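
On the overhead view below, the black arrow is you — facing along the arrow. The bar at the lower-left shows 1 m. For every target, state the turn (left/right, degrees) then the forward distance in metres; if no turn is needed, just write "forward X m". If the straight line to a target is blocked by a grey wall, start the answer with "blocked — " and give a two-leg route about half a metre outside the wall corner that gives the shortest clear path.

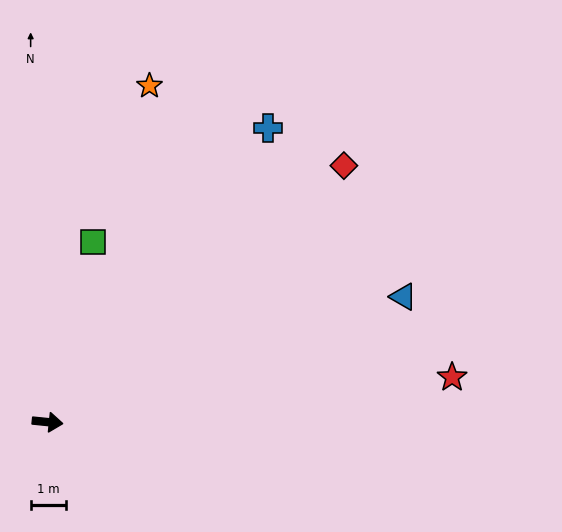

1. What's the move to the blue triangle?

turn left 25°, forward 10.6 m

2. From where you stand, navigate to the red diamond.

turn left 47°, forward 11.0 m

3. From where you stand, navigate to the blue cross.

turn left 59°, forward 10.3 m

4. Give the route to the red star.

turn left 12°, forward 11.4 m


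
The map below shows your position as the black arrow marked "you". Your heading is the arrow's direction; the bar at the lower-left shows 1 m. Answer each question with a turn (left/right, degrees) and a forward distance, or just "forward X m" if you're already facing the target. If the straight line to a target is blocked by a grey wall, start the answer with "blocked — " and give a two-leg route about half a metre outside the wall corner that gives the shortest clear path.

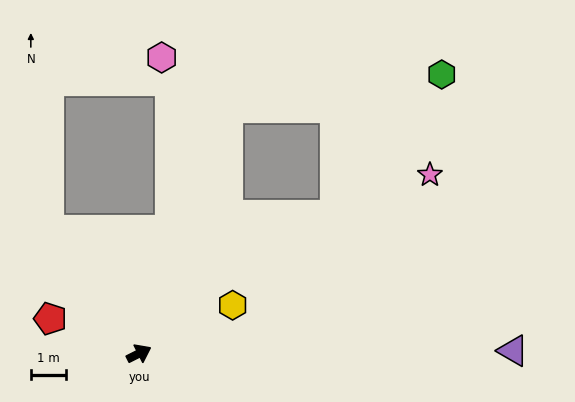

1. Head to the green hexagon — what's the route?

blocked — turn left 43°, forward 7.3 m, then turn right 61°, forward 6.1 m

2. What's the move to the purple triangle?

turn right 26°, forward 10.5 m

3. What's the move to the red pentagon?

turn left 132°, forward 2.7 m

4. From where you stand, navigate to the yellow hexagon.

forward 3.0 m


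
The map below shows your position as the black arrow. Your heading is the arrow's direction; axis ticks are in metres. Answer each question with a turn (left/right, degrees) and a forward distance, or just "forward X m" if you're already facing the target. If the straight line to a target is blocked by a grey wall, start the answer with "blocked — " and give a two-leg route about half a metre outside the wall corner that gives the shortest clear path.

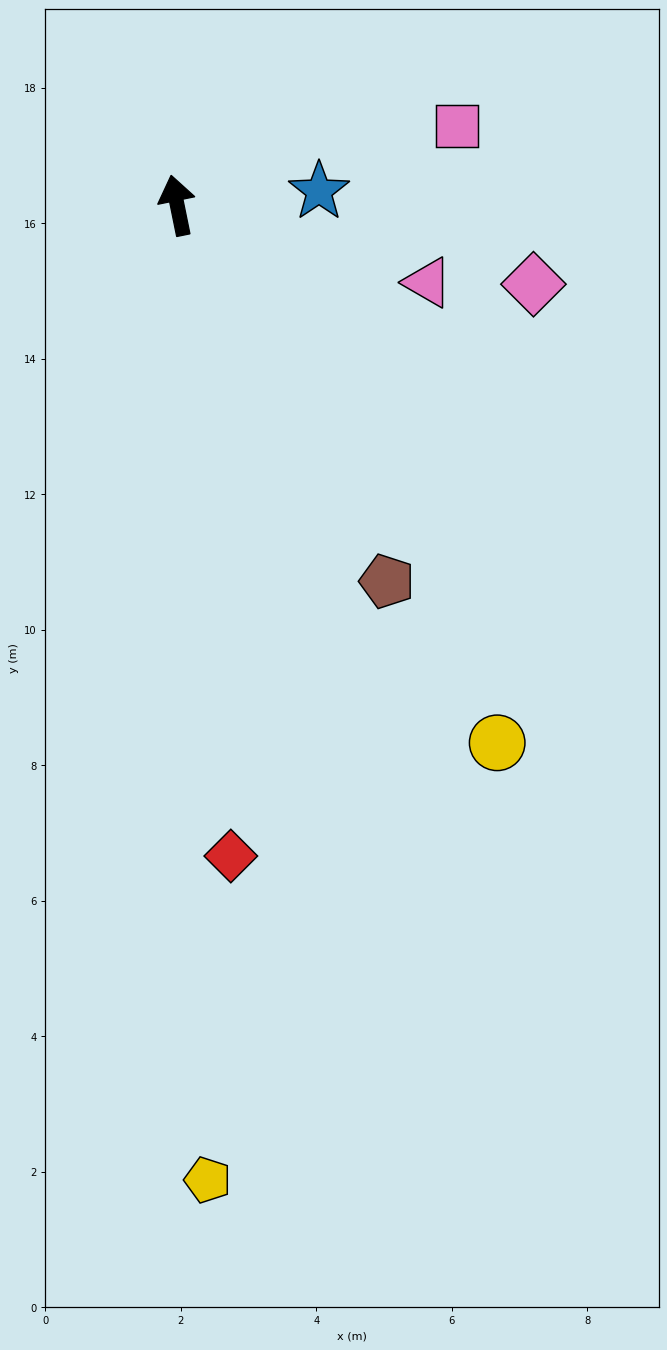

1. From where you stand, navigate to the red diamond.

turn left 173°, forward 9.6 m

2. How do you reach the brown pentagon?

turn right 162°, forward 6.4 m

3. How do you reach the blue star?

turn right 96°, forward 2.1 m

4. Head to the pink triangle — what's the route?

turn right 119°, forward 3.9 m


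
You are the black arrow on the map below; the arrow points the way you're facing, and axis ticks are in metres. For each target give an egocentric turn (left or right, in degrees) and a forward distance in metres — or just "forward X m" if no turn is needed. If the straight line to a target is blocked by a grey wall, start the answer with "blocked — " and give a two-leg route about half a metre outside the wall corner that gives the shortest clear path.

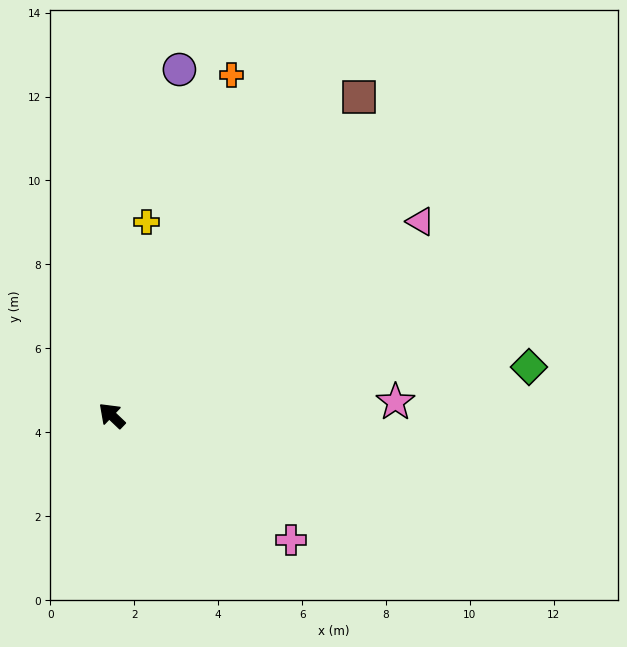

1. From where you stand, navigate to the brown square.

turn right 84°, forward 9.6 m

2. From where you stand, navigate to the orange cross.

turn right 66°, forward 8.6 m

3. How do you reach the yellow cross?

turn right 57°, forward 4.7 m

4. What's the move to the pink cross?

turn right 171°, forward 5.2 m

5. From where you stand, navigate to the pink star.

turn right 134°, forward 6.8 m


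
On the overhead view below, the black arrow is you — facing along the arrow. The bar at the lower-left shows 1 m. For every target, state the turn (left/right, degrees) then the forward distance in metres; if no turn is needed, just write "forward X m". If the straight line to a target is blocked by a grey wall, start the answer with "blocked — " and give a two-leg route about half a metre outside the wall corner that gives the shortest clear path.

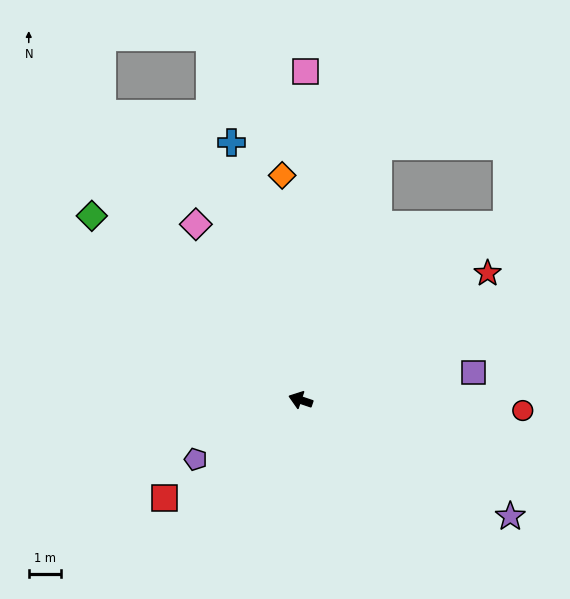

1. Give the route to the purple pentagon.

turn left 48°, forward 3.7 m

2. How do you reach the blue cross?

turn right 56°, forward 8.2 m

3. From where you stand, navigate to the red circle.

turn right 164°, forward 6.8 m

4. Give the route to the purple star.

turn left 170°, forward 7.4 m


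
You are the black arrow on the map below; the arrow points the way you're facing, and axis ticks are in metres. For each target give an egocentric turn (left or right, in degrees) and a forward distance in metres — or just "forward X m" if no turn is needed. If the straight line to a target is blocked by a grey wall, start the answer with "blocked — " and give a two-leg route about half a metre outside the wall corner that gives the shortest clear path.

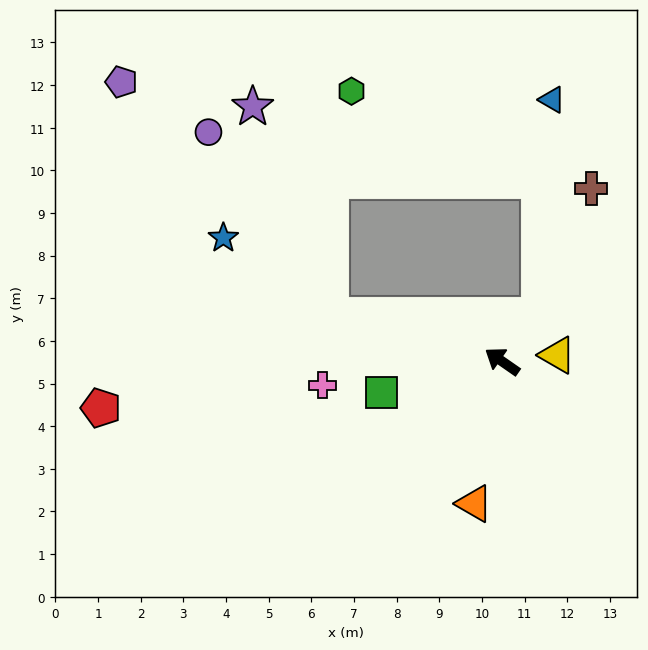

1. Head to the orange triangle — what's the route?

turn left 114°, forward 3.4 m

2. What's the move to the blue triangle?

blocked — turn right 94°, forward 1.4 m, then turn left 36°, forward 5.1 m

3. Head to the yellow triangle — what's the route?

turn right 139°, forward 1.3 m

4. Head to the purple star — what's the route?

blocked — turn left 20°, forward 4.2 m, then turn right 55°, forward 5.2 m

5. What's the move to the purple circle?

blocked — turn left 20°, forward 4.2 m, then turn right 41°, forward 5.2 m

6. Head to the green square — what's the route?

turn left 49°, forward 2.9 m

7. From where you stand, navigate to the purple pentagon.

blocked — turn left 20°, forward 4.2 m, then turn right 33°, forward 7.4 m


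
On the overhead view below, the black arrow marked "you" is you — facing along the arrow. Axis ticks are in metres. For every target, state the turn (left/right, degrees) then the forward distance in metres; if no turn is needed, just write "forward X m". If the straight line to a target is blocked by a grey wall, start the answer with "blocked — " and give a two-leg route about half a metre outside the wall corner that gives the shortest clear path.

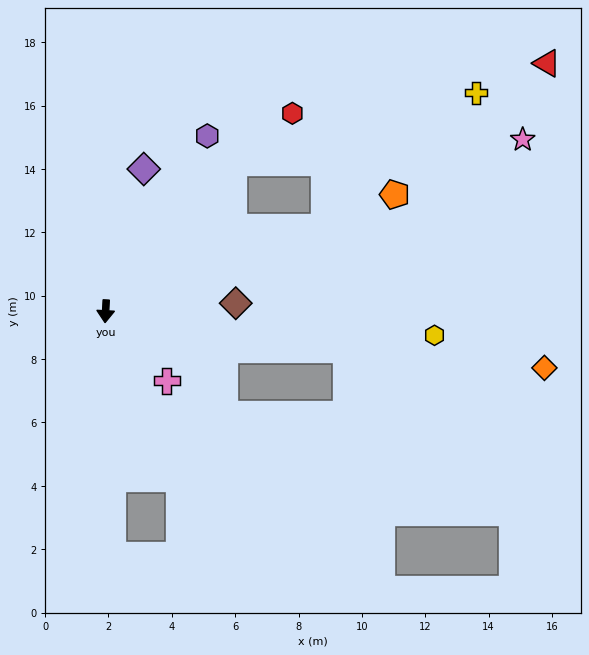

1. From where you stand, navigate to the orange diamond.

turn left 86°, forward 14.0 m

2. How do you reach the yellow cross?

blocked — turn left 114°, forward 7.4 m, then turn left 21°, forward 6.4 m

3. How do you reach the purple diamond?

turn left 168°, forward 4.6 m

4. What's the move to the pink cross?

turn left 44°, forward 2.9 m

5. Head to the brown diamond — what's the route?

turn left 96°, forward 4.1 m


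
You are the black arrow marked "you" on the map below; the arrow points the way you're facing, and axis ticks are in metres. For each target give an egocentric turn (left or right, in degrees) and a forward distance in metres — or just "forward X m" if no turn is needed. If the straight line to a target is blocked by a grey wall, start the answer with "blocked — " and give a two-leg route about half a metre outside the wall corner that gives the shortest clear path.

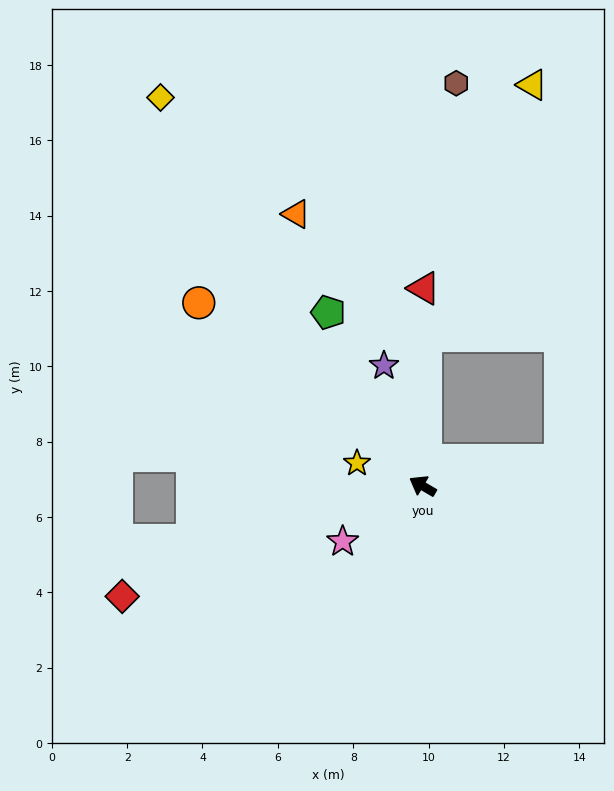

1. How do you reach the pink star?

turn left 65°, forward 2.6 m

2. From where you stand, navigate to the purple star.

turn right 42°, forward 3.4 m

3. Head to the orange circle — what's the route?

turn right 9°, forward 7.7 m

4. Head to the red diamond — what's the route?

turn left 51°, forward 8.5 m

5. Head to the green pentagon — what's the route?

turn right 31°, forward 5.2 m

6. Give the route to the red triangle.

turn right 60°, forward 5.2 m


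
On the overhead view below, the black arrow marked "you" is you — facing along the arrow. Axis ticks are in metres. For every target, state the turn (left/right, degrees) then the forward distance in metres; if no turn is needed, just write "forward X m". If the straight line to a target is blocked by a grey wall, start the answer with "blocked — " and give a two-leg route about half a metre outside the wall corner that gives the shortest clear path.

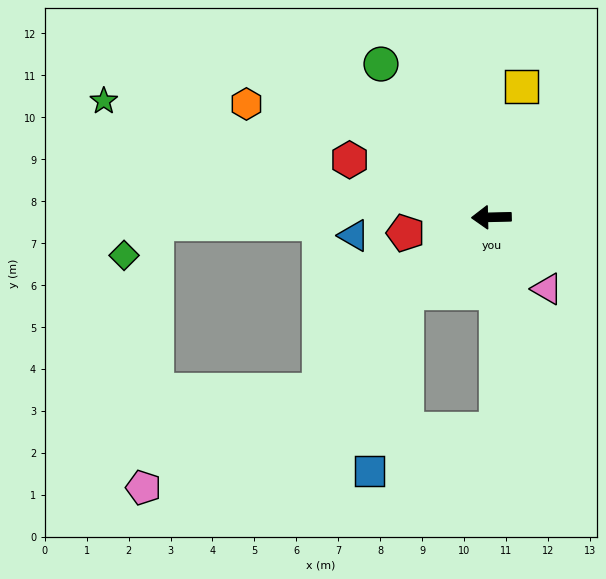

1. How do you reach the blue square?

blocked — turn left 40°, forward 2.7 m, then turn left 37°, forward 4.4 m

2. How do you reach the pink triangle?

turn left 127°, forward 2.2 m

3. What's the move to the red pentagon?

turn left 9°, forward 2.1 m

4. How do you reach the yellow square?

turn right 104°, forward 3.2 m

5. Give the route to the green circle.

turn right 56°, forward 4.5 m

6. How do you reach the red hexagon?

turn right 23°, forward 3.6 m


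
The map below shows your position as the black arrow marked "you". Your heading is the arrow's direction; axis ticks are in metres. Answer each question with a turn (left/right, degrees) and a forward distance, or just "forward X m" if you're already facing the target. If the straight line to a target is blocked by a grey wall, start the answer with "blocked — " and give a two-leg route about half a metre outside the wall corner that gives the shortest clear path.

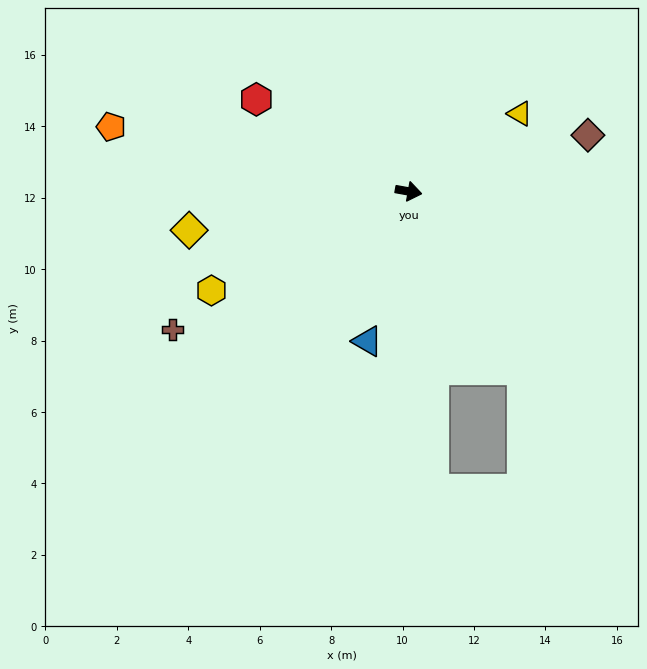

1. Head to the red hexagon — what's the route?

turn left 159°, forward 5.0 m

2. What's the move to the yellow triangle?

turn left 45°, forward 3.8 m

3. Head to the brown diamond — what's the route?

turn left 28°, forward 5.3 m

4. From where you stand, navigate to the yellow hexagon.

turn right 143°, forward 6.2 m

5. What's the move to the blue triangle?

turn right 95°, forward 4.4 m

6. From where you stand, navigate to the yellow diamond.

turn right 160°, forward 6.2 m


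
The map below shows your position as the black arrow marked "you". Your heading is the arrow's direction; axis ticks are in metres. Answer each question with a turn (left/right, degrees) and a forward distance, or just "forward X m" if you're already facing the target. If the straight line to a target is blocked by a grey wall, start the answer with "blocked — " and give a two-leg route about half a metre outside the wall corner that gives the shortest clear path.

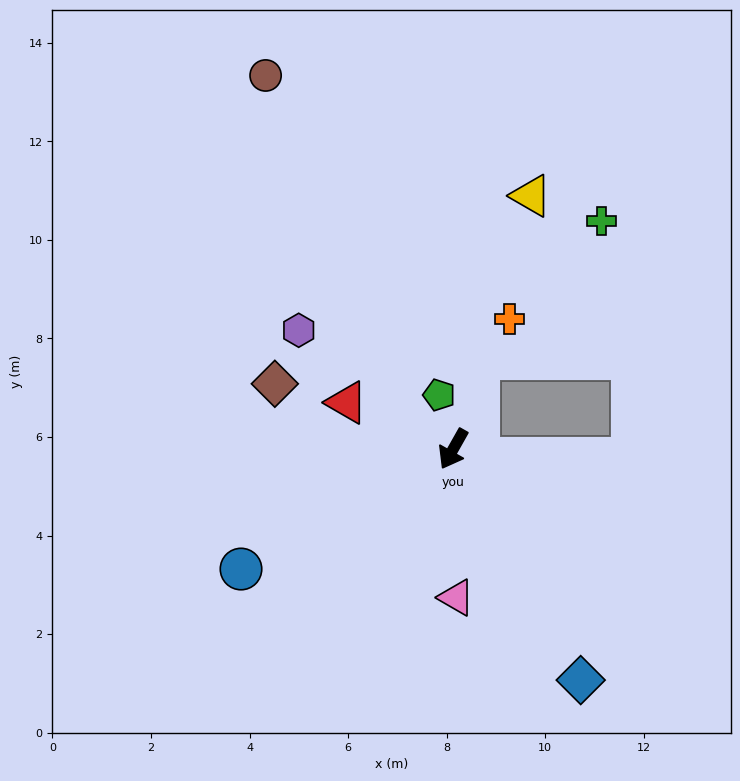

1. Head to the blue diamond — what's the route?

turn left 58°, forward 5.4 m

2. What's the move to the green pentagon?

turn right 136°, forward 1.1 m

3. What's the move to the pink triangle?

turn left 31°, forward 3.0 m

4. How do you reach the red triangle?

turn right 84°, forward 2.4 m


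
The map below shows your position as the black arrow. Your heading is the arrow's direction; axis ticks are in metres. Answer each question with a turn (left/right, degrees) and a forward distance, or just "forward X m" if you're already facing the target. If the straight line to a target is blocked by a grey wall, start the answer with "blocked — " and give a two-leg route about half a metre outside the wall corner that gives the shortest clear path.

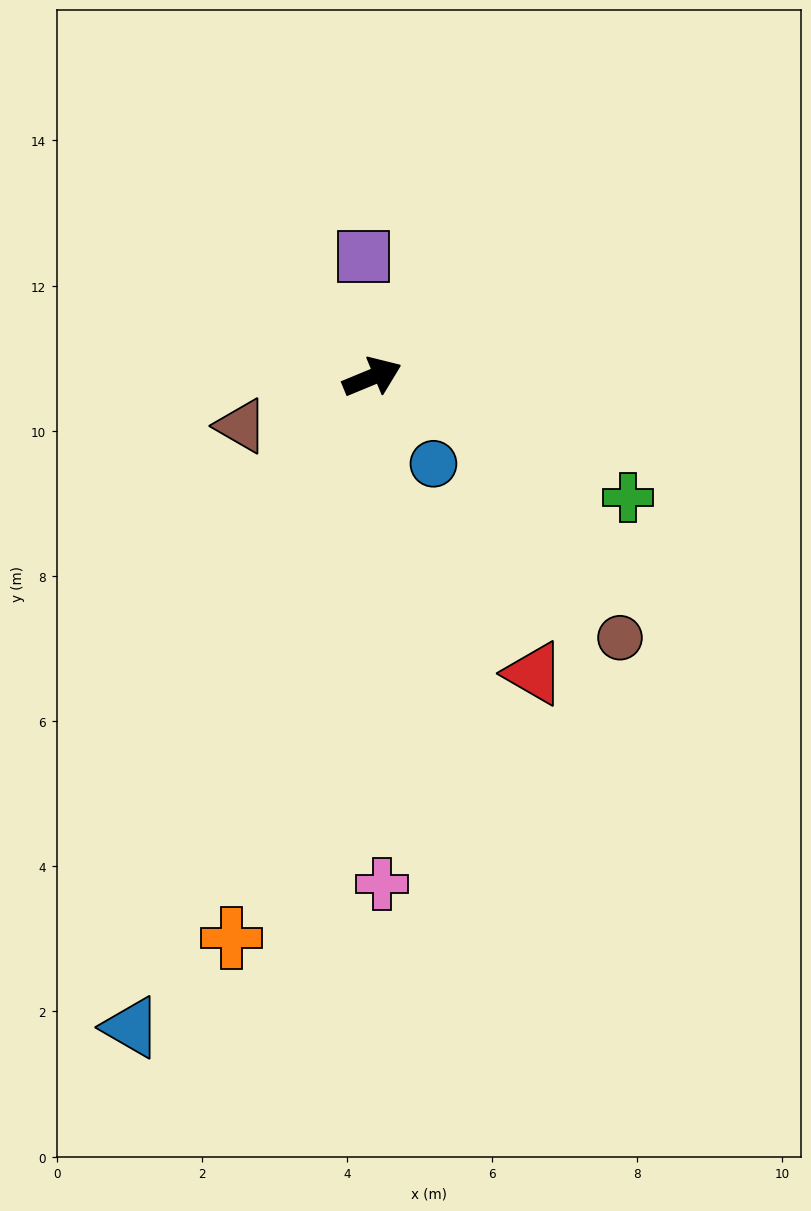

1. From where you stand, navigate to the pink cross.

turn right 111°, forward 7.0 m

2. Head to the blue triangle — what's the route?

turn right 133°, forward 9.6 m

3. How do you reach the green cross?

turn right 48°, forward 3.9 m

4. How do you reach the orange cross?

turn right 127°, forward 8.0 m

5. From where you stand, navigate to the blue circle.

turn right 77°, forward 1.5 m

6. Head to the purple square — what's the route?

turn left 72°, forward 1.7 m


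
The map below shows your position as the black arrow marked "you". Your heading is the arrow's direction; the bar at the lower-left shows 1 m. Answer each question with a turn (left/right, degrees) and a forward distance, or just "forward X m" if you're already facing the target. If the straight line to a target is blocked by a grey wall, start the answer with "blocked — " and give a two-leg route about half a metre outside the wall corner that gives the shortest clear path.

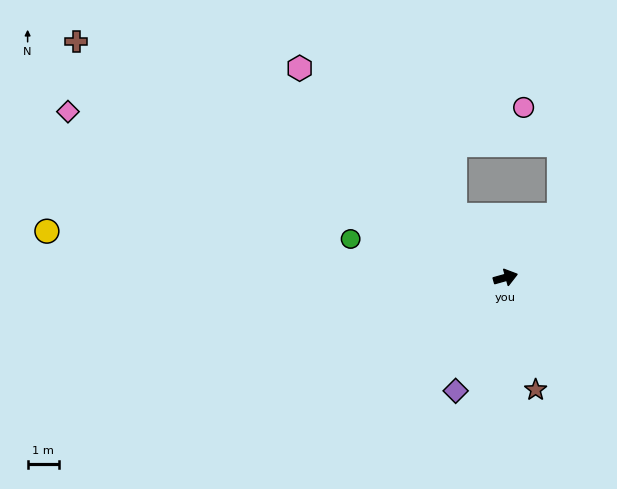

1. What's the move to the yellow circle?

turn left 159°, forward 14.9 m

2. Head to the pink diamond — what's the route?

turn left 144°, forward 15.1 m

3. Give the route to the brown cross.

turn left 136°, forward 15.9 m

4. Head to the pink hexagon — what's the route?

turn left 119°, forward 9.5 m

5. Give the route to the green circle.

turn left 150°, forward 5.2 m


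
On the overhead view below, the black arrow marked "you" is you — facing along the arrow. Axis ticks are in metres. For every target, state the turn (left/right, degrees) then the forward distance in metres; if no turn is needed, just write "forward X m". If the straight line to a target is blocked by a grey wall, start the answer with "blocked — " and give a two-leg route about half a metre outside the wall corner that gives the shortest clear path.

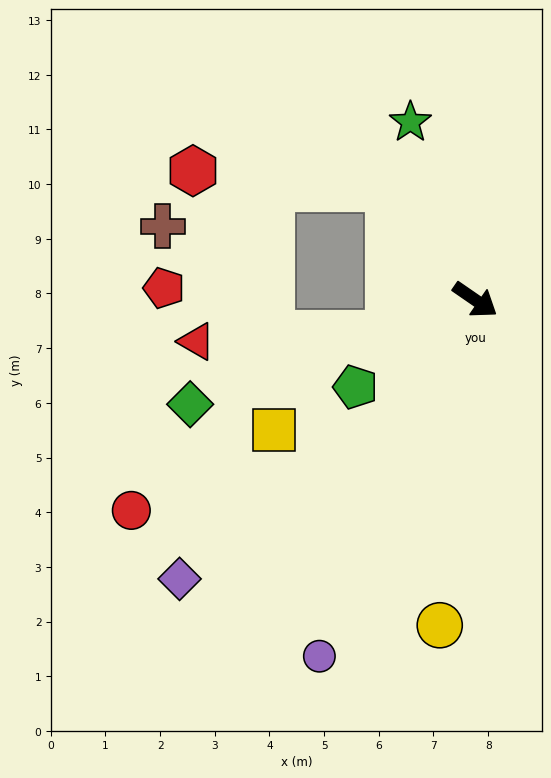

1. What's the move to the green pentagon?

turn right 109°, forward 2.7 m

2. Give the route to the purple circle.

turn right 79°, forward 7.1 m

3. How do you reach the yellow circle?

turn right 62°, forward 6.0 m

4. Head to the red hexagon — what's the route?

blocked — turn left 163°, forward 2.6 m, then turn left 46°, forward 3.6 m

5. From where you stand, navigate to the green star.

turn left 145°, forward 3.5 m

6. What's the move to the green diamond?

turn right 125°, forward 5.6 m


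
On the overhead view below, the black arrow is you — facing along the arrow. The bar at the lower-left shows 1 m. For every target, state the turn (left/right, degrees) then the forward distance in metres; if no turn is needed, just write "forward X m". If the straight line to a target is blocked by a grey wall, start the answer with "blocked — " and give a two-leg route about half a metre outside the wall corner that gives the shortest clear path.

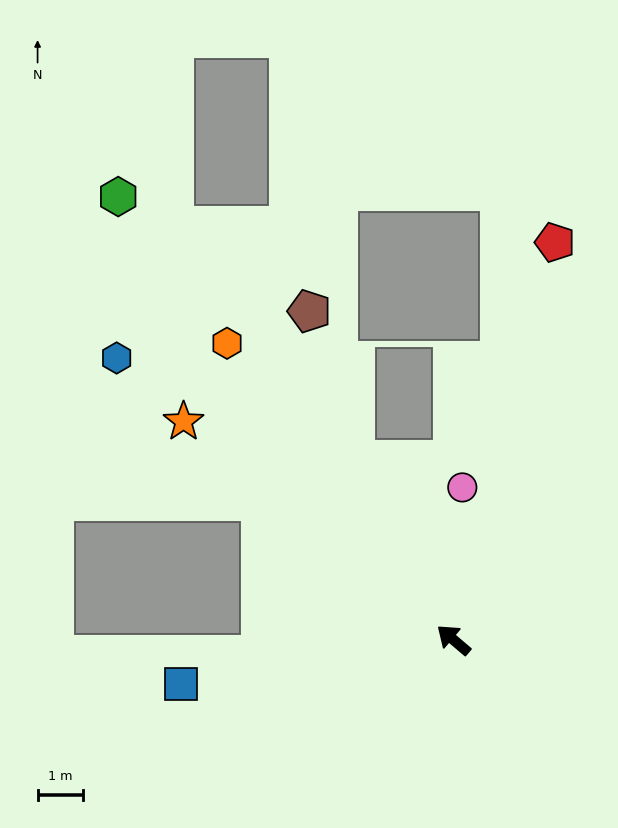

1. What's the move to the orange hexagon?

turn right 12°, forward 8.2 m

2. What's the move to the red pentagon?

turn right 64°, forward 9.0 m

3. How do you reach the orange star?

forward 7.6 m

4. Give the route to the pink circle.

turn right 53°, forward 3.3 m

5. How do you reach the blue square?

turn left 50°, forward 6.1 m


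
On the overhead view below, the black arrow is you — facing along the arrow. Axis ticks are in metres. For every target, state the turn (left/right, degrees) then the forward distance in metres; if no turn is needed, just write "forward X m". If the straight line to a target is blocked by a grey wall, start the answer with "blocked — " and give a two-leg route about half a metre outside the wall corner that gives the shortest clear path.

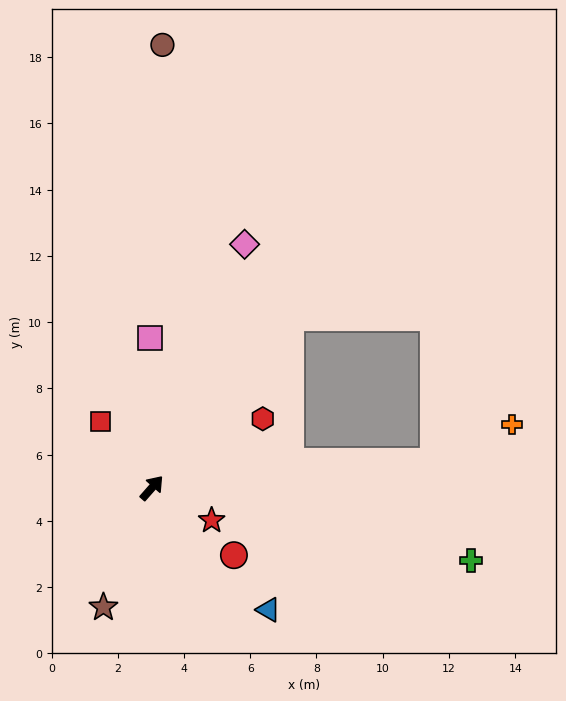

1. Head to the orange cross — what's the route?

blocked — turn right 43°, forward 8.5 m, then turn left 20°, forward 2.6 m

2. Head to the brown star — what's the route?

turn right 161°, forward 3.9 m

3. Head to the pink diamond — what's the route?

turn left 20°, forward 7.9 m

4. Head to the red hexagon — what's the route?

turn right 17°, forward 3.9 m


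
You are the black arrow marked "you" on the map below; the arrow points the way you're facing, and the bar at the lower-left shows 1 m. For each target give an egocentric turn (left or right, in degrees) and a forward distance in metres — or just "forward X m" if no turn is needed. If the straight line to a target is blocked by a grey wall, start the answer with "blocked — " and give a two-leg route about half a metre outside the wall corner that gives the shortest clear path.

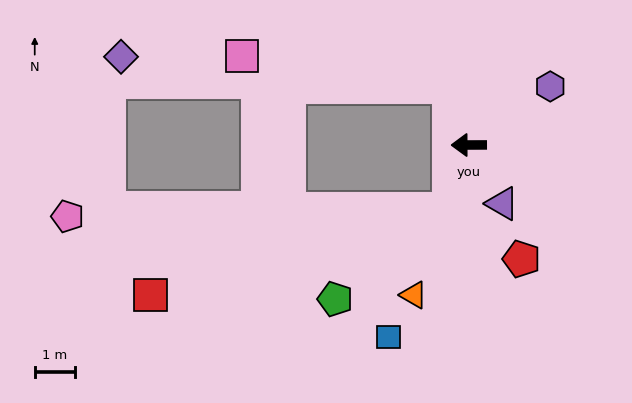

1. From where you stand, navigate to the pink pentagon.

blocked — turn left 73°, forward 1.7 m, then turn right 72°, forward 9.4 m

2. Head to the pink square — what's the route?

blocked — turn right 71°, forward 1.5 m, then turn left 62°, forward 5.2 m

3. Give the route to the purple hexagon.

turn right 144°, forward 2.5 m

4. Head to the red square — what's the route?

blocked — turn left 73°, forward 1.7 m, then turn right 57°, forward 7.7 m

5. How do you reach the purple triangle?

turn left 120°, forward 1.7 m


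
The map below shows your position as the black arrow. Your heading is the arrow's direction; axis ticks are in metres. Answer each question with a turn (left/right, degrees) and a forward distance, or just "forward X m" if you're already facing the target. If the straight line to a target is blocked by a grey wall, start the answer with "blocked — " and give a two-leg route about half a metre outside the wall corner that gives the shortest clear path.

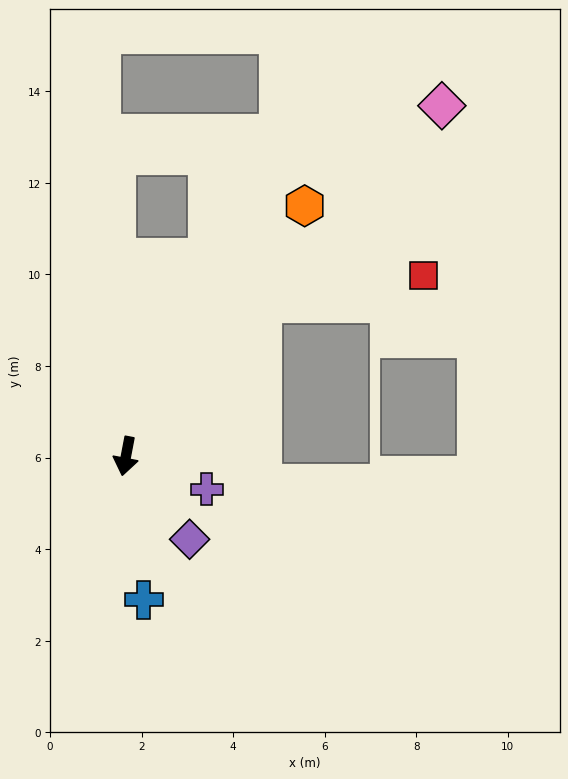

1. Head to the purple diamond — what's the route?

turn left 48°, forward 2.3 m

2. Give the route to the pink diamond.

turn left 149°, forward 10.3 m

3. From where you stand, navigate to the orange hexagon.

turn left 155°, forward 6.7 m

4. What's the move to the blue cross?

turn left 18°, forward 3.2 m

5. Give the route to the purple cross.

turn left 79°, forward 1.9 m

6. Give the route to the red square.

blocked — turn left 149°, forward 4.5 m, then turn right 38°, forward 3.6 m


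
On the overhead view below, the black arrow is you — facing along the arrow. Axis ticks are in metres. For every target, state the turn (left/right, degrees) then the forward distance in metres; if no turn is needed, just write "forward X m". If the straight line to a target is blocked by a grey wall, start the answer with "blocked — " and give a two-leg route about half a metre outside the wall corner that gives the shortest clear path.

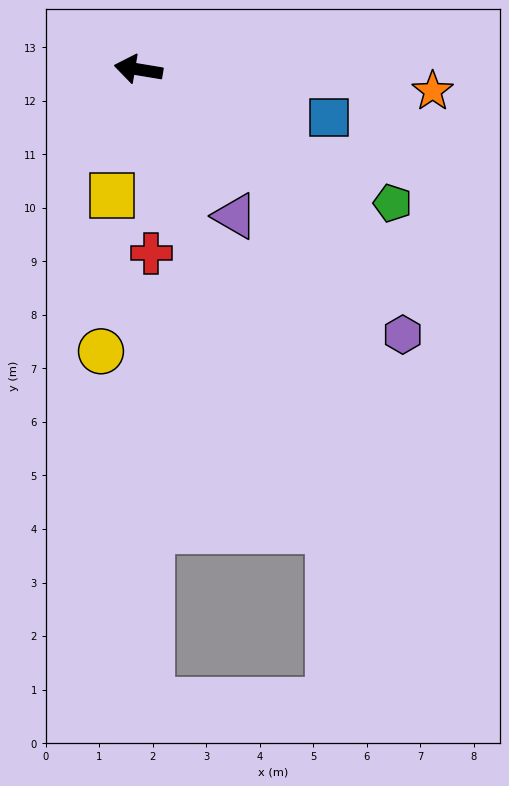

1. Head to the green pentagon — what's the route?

turn left 162°, forward 5.4 m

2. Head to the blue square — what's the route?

turn left 175°, forward 3.7 m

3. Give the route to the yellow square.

turn left 88°, forward 2.4 m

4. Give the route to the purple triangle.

turn left 133°, forward 3.3 m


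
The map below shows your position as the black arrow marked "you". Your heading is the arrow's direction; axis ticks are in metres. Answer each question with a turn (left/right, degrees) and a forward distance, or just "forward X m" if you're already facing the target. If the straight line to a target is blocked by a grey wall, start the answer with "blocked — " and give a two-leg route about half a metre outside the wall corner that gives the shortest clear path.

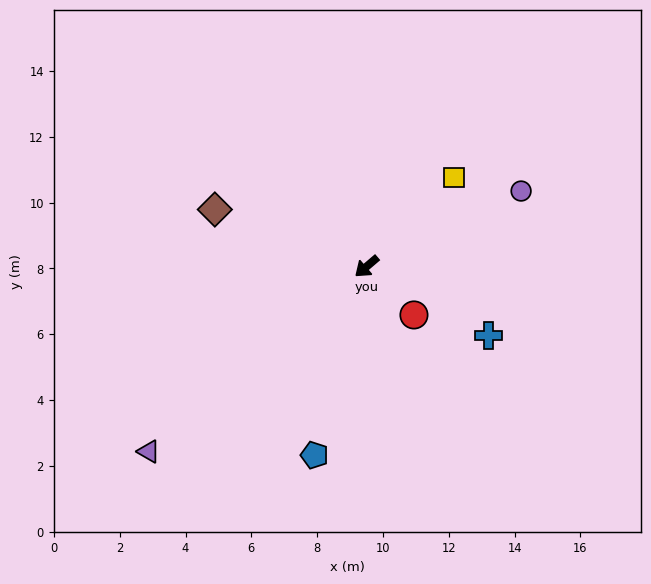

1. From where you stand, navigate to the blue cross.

turn left 110°, forward 4.2 m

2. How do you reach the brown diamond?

turn right 61°, forward 4.9 m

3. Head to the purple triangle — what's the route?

forward 8.7 m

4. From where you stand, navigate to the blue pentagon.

turn left 34°, forward 5.9 m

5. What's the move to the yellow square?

turn right 175°, forward 3.8 m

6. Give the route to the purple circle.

turn left 166°, forward 5.2 m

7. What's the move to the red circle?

turn left 94°, forward 2.1 m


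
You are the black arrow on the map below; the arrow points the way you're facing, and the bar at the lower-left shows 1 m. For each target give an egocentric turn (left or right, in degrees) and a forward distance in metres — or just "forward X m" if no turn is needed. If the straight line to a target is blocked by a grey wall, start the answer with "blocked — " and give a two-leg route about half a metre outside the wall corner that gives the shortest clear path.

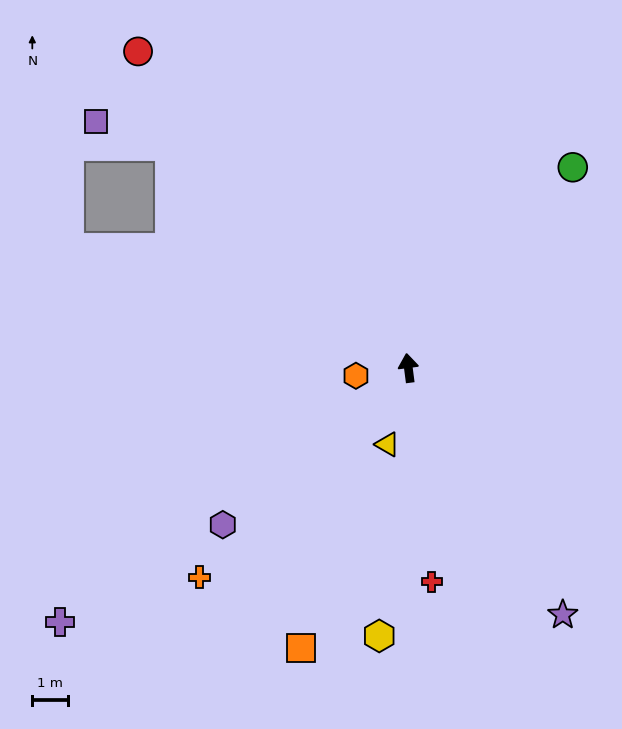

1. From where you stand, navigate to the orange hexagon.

turn left 91°, forward 1.5 m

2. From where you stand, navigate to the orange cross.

turn left 128°, forward 8.2 m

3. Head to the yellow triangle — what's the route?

turn left 157°, forward 2.2 m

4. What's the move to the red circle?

turn left 33°, forward 11.6 m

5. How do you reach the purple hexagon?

turn left 123°, forward 6.8 m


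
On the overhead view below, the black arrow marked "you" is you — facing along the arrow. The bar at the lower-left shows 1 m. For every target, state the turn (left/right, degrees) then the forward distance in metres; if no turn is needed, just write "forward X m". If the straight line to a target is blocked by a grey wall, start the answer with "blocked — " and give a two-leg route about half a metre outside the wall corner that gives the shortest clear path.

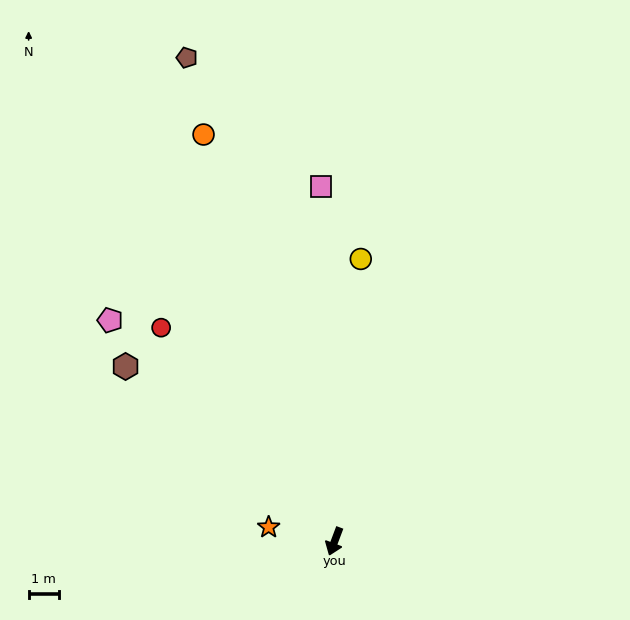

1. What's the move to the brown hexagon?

turn right 109°, forward 8.9 m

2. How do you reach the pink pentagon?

turn right 114°, forward 10.3 m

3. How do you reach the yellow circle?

turn right 165°, forward 9.3 m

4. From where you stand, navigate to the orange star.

turn right 81°, forward 2.2 m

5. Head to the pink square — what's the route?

turn right 157°, forward 11.6 m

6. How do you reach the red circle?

turn right 120°, forward 9.0 m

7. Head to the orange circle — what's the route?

turn right 141°, forward 14.0 m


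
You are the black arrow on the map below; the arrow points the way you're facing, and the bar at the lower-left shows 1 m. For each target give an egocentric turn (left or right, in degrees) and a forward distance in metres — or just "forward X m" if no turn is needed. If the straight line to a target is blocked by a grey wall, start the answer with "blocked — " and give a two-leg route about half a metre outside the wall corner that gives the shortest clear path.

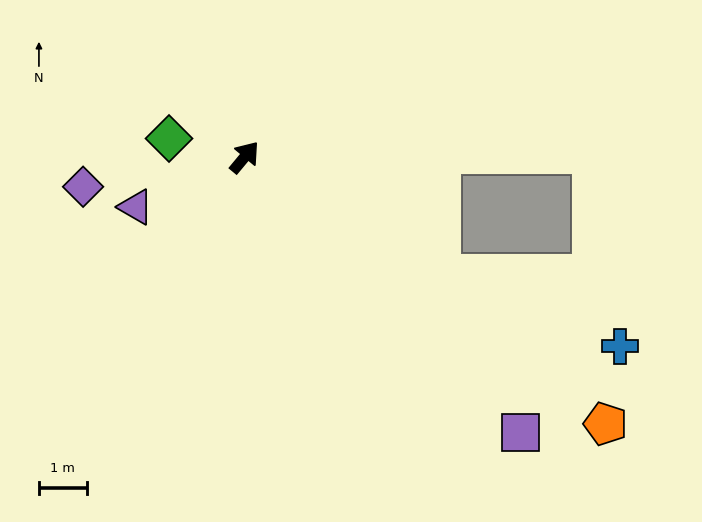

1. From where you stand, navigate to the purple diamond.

turn left 140°, forward 3.4 m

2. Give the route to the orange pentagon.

turn right 87°, forward 9.4 m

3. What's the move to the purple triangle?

turn left 154°, forward 2.5 m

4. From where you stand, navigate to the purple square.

turn right 95°, forward 8.2 m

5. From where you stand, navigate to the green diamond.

turn left 116°, forward 1.6 m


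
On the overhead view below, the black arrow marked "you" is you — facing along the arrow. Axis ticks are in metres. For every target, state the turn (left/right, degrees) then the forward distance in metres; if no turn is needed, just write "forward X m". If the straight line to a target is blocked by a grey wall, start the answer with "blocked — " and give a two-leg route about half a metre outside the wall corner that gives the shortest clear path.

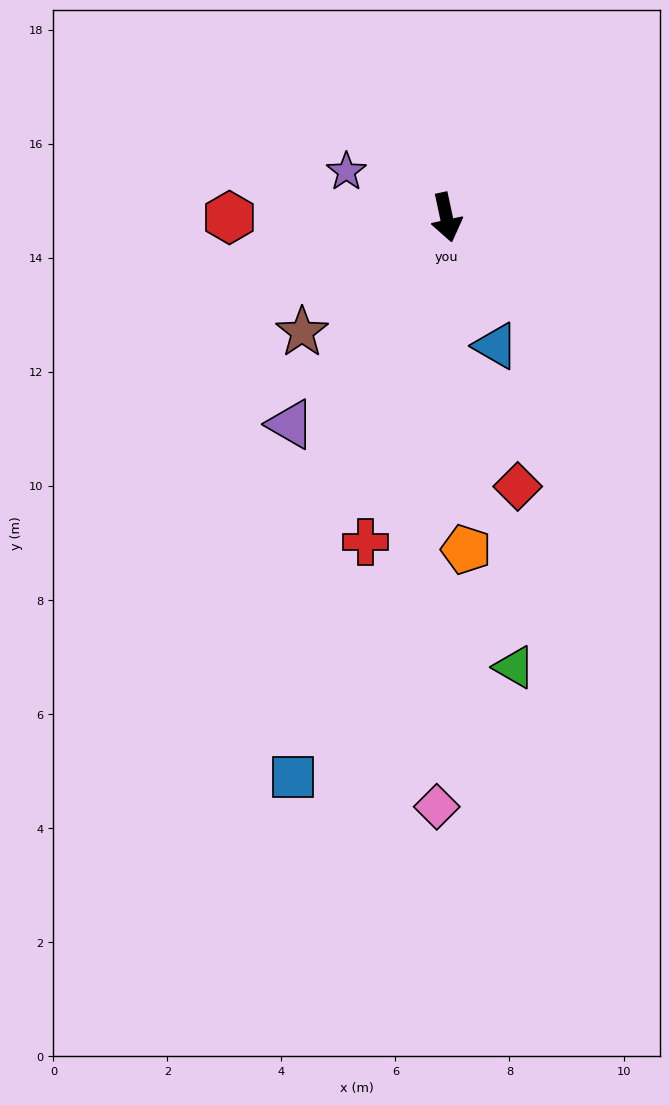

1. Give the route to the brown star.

turn right 64°, forward 3.2 m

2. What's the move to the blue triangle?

turn left 9°, forward 2.4 m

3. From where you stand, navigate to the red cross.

turn right 26°, forward 5.9 m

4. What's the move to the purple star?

turn right 127°, forward 1.9 m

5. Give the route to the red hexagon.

turn right 102°, forward 3.8 m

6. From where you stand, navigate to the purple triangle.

turn right 49°, forward 4.5 m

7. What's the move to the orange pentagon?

turn right 9°, forward 5.8 m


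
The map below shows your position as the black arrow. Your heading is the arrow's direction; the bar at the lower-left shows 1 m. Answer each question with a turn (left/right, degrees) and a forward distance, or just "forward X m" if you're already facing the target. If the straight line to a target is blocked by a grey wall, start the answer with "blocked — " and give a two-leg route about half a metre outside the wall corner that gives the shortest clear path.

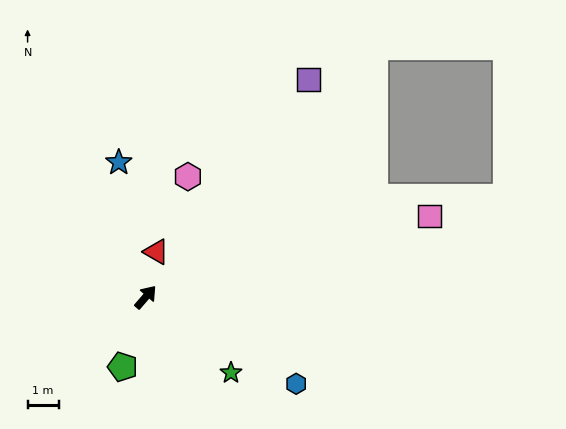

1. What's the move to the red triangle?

turn left 28°, forward 1.5 m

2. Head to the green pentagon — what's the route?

turn right 157°, forward 2.4 m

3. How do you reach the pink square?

turn right 33°, forward 9.5 m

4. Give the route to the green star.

turn right 91°, forward 3.7 m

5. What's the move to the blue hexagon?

turn right 79°, forward 5.6 m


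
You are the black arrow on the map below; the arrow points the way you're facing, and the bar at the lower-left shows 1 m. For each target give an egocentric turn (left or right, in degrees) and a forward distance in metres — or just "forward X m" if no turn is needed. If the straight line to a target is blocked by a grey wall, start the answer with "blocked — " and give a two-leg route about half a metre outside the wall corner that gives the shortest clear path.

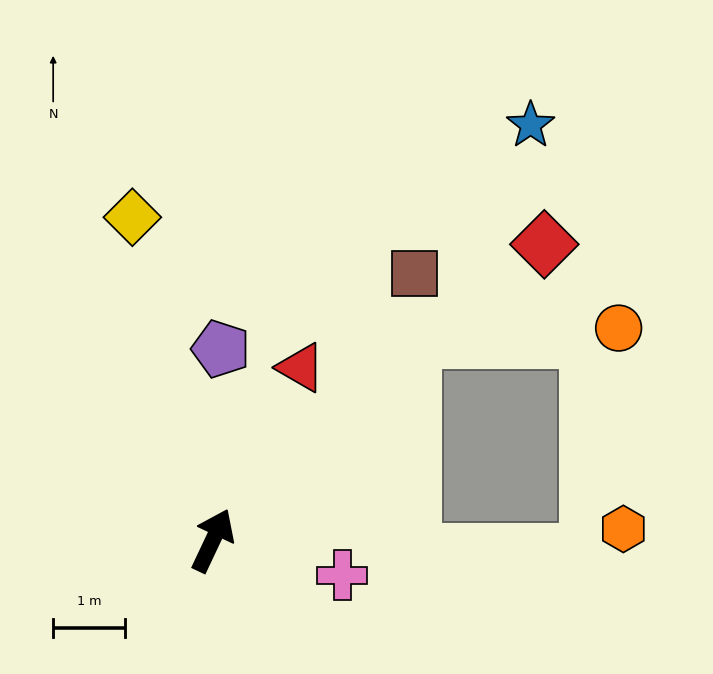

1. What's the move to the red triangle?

forward 2.7 m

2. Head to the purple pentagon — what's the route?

turn left 23°, forward 2.7 m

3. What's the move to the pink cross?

turn right 80°, forward 1.9 m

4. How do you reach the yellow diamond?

turn left 39°, forward 4.7 m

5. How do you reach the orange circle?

blocked — turn right 19°, forward 4.0 m, then turn right 43°, forward 2.9 m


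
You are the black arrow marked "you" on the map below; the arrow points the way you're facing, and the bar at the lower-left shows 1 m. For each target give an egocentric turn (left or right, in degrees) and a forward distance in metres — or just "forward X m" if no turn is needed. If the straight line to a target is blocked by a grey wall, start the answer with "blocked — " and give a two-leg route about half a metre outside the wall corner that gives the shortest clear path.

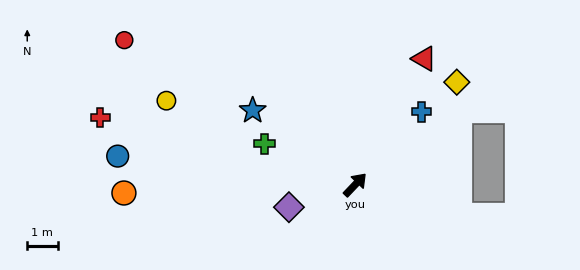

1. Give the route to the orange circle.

turn left 136°, forward 7.6 m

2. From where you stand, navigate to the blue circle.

turn left 127°, forward 7.9 m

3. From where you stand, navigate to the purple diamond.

turn left 152°, forward 2.3 m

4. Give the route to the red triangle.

turn left 15°, forward 4.7 m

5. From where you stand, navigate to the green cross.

turn left 109°, forward 3.3 m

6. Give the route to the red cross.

turn left 119°, forward 8.7 m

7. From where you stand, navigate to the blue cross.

forward 3.3 m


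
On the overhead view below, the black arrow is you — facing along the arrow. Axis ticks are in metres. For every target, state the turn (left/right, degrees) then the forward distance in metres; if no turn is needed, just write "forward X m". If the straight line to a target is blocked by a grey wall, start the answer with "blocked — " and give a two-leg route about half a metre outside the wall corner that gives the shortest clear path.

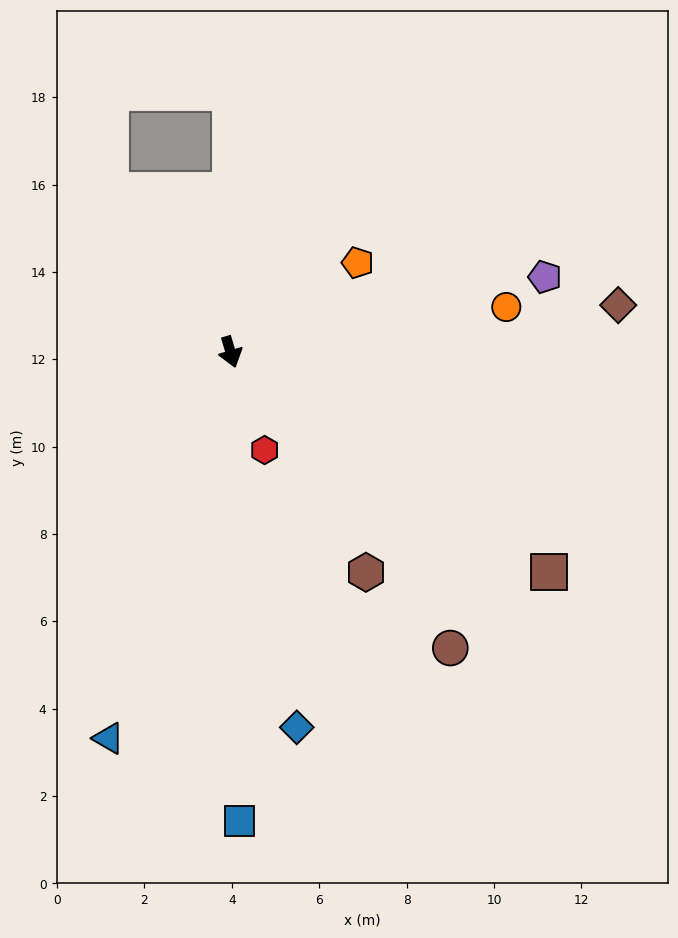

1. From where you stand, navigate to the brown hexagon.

turn left 15°, forward 5.9 m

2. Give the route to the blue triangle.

turn right 34°, forward 9.3 m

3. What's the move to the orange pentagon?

turn left 108°, forward 3.6 m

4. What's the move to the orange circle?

turn left 83°, forward 6.4 m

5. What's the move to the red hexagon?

turn left 3°, forward 2.4 m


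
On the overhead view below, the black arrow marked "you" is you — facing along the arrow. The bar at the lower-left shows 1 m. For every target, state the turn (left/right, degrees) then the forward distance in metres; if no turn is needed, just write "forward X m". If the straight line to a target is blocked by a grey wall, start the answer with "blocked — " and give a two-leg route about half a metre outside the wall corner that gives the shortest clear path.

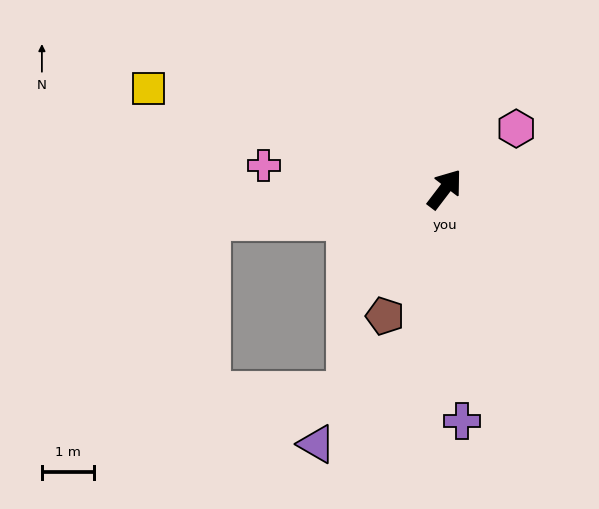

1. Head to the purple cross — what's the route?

turn right 138°, forward 4.5 m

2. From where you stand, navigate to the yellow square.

turn left 109°, forward 6.0 m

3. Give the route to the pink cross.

turn left 120°, forward 3.5 m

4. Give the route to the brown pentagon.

turn right 168°, forward 2.7 m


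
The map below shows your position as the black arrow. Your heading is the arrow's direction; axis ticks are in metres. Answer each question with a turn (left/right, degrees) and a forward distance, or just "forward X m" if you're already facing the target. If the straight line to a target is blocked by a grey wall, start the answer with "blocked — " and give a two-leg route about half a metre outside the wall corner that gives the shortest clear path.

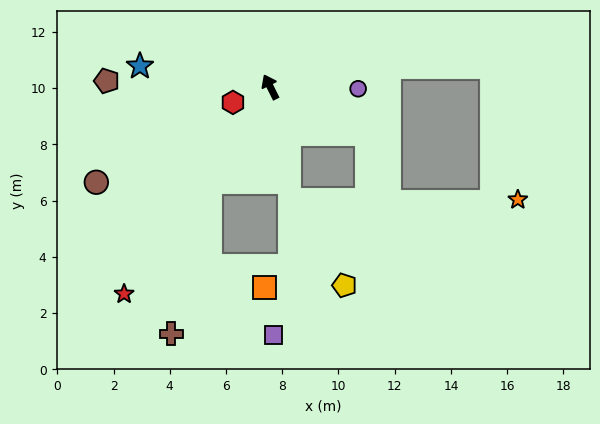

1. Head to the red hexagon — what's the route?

turn left 86°, forward 1.4 m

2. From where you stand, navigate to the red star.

turn left 118°, forward 9.0 m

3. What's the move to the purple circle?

turn right 118°, forward 3.1 m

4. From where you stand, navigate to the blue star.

turn left 54°, forward 4.7 m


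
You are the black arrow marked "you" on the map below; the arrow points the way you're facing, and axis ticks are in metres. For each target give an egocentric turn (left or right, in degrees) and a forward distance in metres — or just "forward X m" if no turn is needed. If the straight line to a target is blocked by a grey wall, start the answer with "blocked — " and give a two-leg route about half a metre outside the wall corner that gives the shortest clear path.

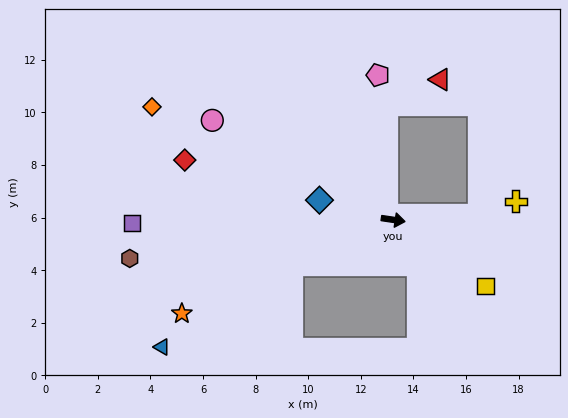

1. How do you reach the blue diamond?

turn left 173°, forward 2.9 m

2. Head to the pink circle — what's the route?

turn left 160°, forward 7.9 m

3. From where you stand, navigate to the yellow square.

turn right 27°, forward 4.3 m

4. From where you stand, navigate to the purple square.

turn right 171°, forward 9.9 m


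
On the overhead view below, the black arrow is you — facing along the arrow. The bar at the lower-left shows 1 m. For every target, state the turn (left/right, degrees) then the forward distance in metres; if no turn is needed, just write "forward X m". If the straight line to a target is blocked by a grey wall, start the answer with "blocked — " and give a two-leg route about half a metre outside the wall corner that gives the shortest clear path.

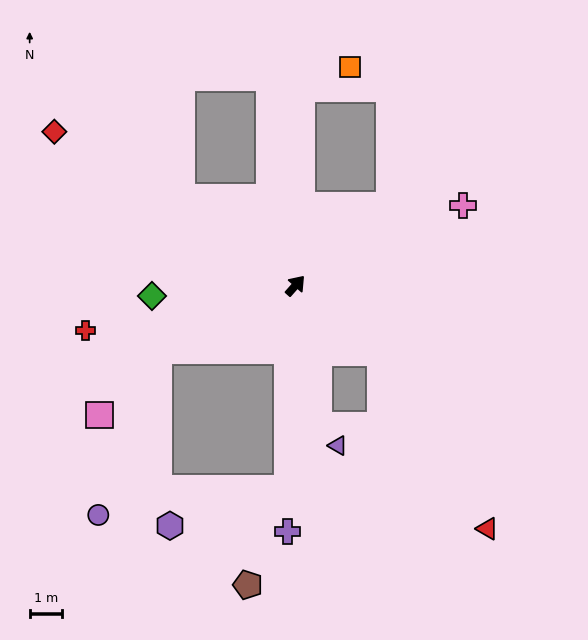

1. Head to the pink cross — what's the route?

turn right 23°, forward 5.7 m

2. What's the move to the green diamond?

turn left 136°, forward 4.4 m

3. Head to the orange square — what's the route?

blocked — turn left 40°, forward 6.1 m, then turn right 65°, forward 1.6 m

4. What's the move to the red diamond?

turn left 99°, forward 8.8 m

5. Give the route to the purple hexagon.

blocked — turn right 141°, forward 6.2 m, then turn right 70°, forward 3.8 m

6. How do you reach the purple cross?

turn right 140°, forward 7.6 m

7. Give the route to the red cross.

turn left 144°, forward 6.6 m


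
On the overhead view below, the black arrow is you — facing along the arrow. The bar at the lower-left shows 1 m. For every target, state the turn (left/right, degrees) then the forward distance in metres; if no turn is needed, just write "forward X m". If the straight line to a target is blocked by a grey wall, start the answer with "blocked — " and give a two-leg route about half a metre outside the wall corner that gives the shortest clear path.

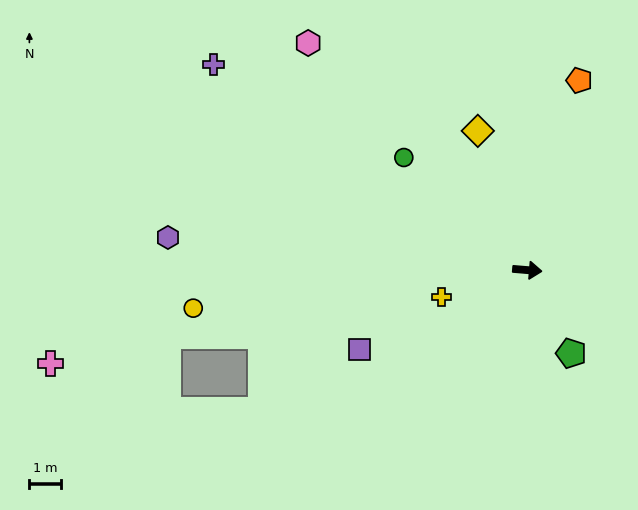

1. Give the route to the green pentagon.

turn right 57°, forward 2.9 m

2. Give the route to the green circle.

turn left 142°, forward 5.2 m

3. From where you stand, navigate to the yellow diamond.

turn left 114°, forward 4.6 m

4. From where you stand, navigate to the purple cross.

turn left 151°, forward 11.7 m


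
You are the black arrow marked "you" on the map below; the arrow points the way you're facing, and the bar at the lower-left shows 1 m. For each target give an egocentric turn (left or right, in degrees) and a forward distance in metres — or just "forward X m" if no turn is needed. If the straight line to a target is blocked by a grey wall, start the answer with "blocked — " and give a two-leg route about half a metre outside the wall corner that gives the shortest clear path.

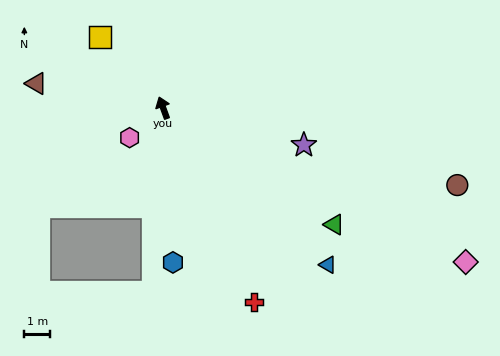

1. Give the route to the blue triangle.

turn right 154°, forward 8.8 m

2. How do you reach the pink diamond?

turn right 137°, forward 13.1 m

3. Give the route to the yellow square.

turn left 22°, forward 3.7 m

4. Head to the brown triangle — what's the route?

turn left 59°, forward 5.0 m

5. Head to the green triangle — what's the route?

turn right 144°, forward 8.0 m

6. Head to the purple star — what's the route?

turn right 125°, forward 5.6 m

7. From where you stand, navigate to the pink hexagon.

turn left 112°, forward 1.7 m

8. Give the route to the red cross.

turn right 175°, forward 8.3 m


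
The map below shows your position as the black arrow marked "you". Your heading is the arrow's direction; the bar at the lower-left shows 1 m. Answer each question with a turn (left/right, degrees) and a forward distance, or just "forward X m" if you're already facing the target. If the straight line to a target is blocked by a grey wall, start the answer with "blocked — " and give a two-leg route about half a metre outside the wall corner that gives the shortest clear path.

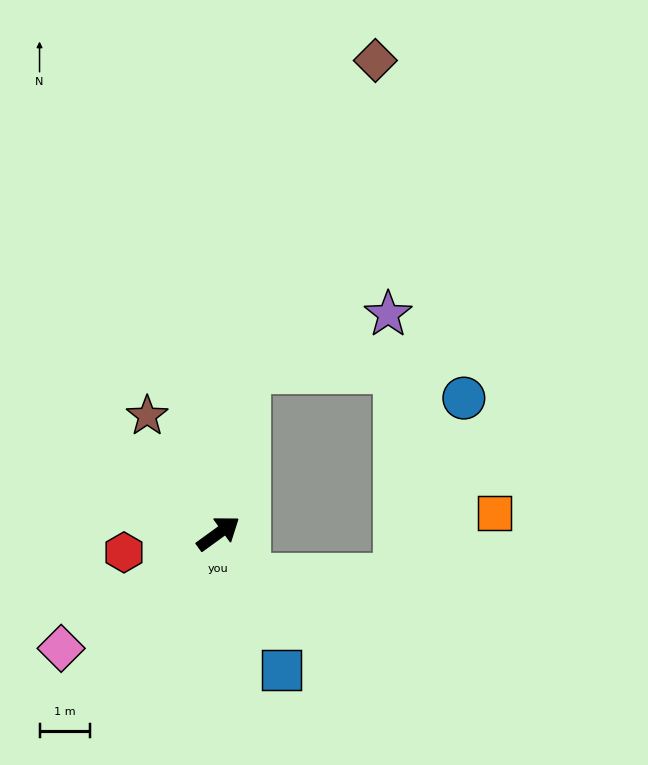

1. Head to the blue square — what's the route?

turn right 101°, forward 3.0 m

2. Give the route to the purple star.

blocked — turn left 43°, forward 3.2 m, then turn right 57°, forward 3.0 m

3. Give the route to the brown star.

turn left 85°, forward 2.7 m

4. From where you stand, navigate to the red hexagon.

turn left 155°, forward 1.9 m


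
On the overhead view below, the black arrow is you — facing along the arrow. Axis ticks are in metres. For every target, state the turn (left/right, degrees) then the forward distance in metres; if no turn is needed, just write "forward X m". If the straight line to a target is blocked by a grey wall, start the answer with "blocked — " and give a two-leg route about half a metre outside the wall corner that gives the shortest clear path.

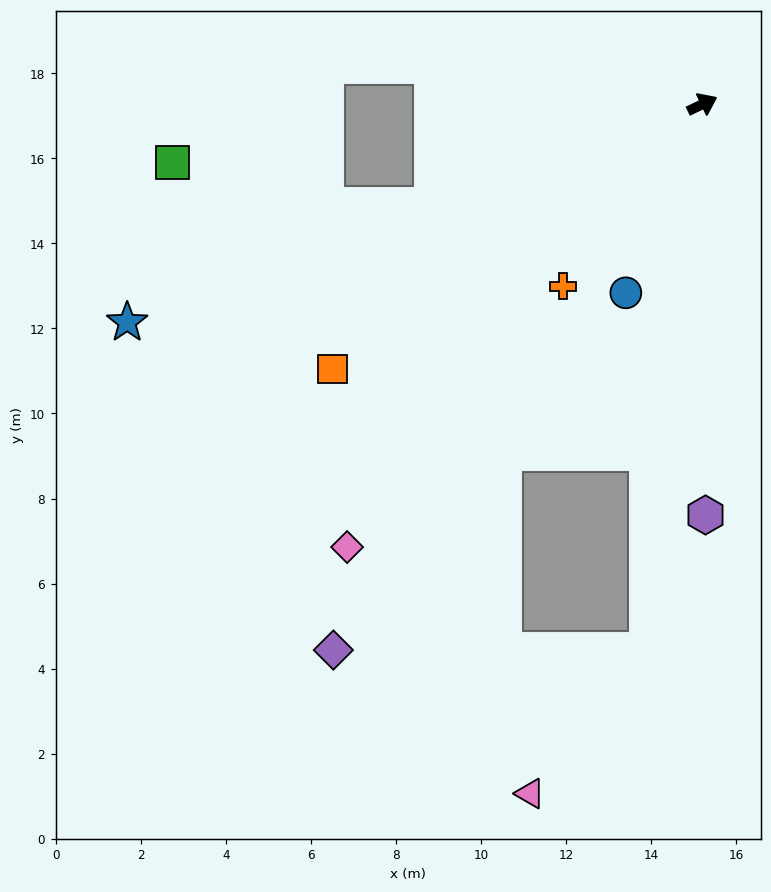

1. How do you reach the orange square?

turn right 170°, forward 10.7 m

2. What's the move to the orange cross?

turn right 153°, forward 5.4 m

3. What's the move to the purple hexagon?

turn right 115°, forward 9.7 m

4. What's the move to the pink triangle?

blocked — turn right 121°, forward 12.9 m, then turn right 34°, forward 4.3 m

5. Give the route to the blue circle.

turn right 138°, forward 4.8 m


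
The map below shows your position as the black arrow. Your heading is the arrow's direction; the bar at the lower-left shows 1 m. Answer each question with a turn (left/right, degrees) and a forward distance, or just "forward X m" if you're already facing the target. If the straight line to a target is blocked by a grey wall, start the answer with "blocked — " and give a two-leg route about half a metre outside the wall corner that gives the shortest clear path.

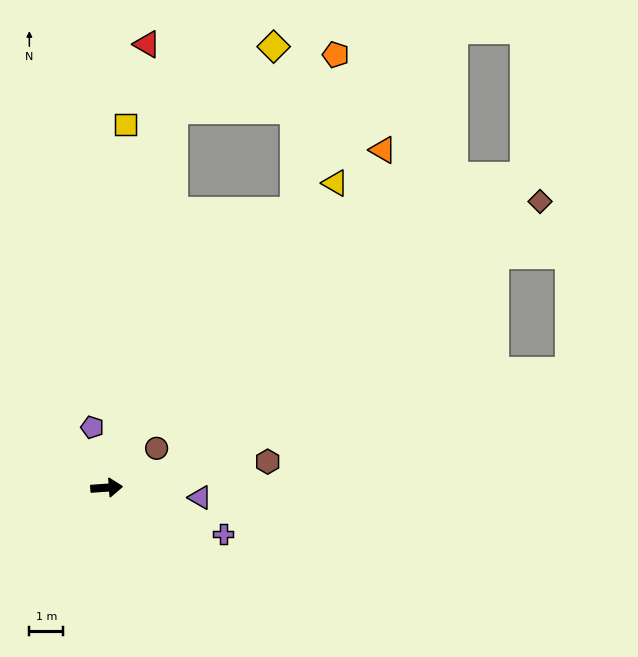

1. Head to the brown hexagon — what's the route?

turn left 5°, forward 4.8 m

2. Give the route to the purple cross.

turn right 26°, forward 3.7 m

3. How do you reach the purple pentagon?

turn left 99°, forward 1.8 m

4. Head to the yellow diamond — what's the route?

blocked — turn left 76°, forward 11.3 m, then turn right 48°, forward 3.5 m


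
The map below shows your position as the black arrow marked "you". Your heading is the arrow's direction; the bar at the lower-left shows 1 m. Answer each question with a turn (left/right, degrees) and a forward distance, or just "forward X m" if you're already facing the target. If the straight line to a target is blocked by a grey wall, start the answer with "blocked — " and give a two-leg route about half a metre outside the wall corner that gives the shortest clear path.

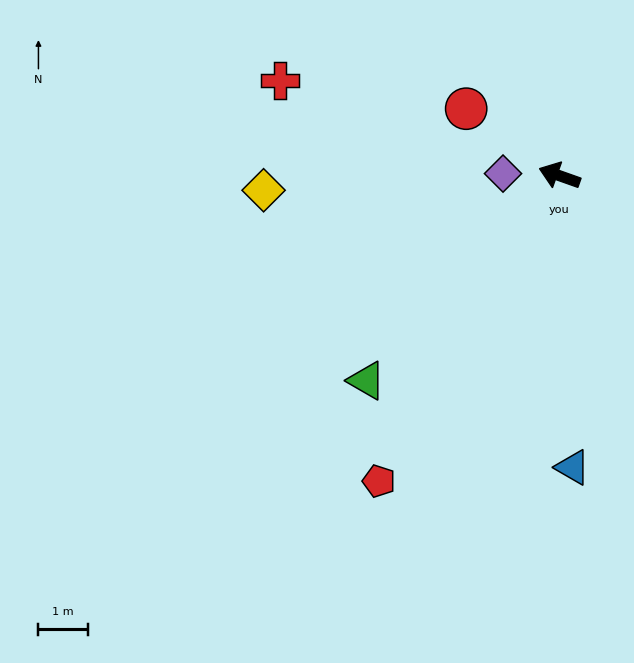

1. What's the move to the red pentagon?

turn left 79°, forward 7.2 m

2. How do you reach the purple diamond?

turn left 17°, forward 1.2 m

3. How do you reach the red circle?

turn right 16°, forward 2.3 m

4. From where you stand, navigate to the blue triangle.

turn left 112°, forward 5.9 m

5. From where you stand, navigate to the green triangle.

turn left 66°, forward 5.7 m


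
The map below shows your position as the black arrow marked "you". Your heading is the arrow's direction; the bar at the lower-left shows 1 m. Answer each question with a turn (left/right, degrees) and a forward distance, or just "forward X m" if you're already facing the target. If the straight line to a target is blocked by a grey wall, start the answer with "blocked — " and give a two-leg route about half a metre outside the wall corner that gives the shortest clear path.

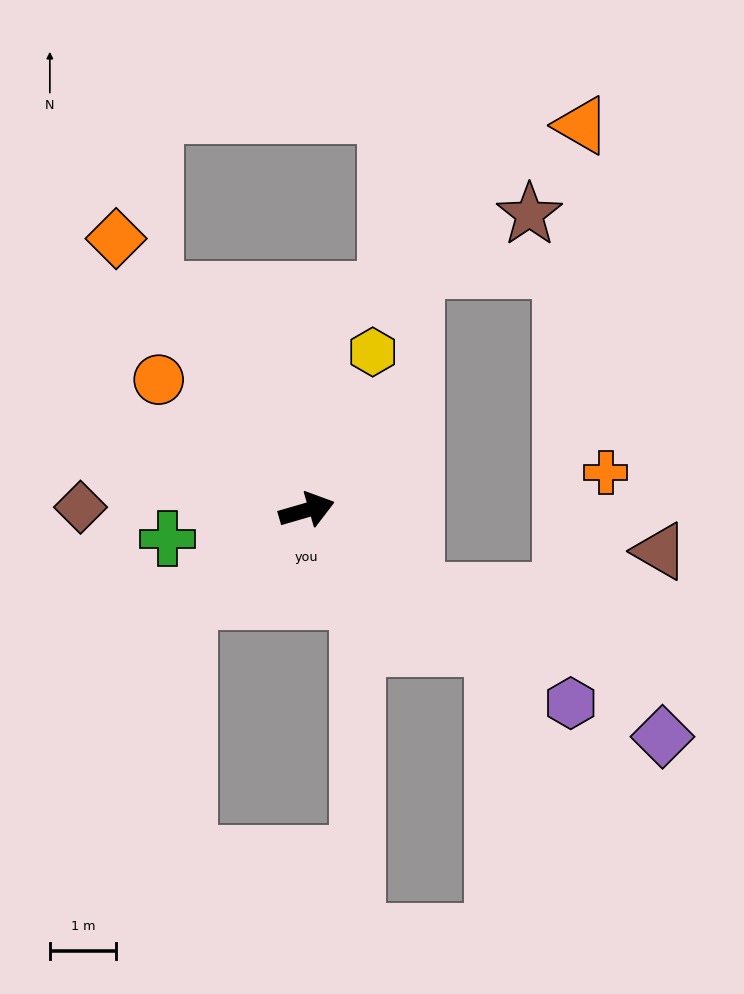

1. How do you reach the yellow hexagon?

turn left 51°, forward 2.6 m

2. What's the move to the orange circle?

turn left 122°, forward 3.0 m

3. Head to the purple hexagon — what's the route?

turn right 52°, forward 4.9 m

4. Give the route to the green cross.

turn left 175°, forward 2.2 m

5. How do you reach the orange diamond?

turn left 109°, forward 5.0 m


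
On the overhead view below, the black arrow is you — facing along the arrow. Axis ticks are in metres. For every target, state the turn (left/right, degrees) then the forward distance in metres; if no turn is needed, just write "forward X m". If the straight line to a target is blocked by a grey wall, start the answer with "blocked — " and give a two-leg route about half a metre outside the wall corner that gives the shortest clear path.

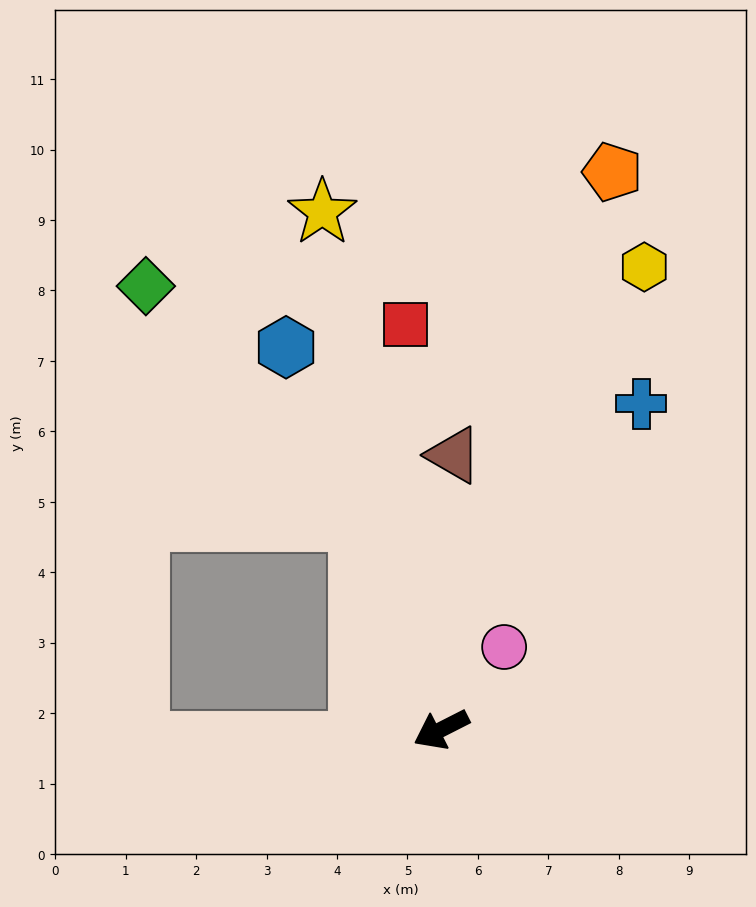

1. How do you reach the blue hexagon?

turn right 95°, forward 5.9 m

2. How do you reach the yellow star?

turn right 104°, forward 7.5 m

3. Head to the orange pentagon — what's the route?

turn right 134°, forward 8.3 m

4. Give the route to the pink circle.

turn right 154°, forward 1.5 m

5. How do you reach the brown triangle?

turn right 120°, forward 3.9 m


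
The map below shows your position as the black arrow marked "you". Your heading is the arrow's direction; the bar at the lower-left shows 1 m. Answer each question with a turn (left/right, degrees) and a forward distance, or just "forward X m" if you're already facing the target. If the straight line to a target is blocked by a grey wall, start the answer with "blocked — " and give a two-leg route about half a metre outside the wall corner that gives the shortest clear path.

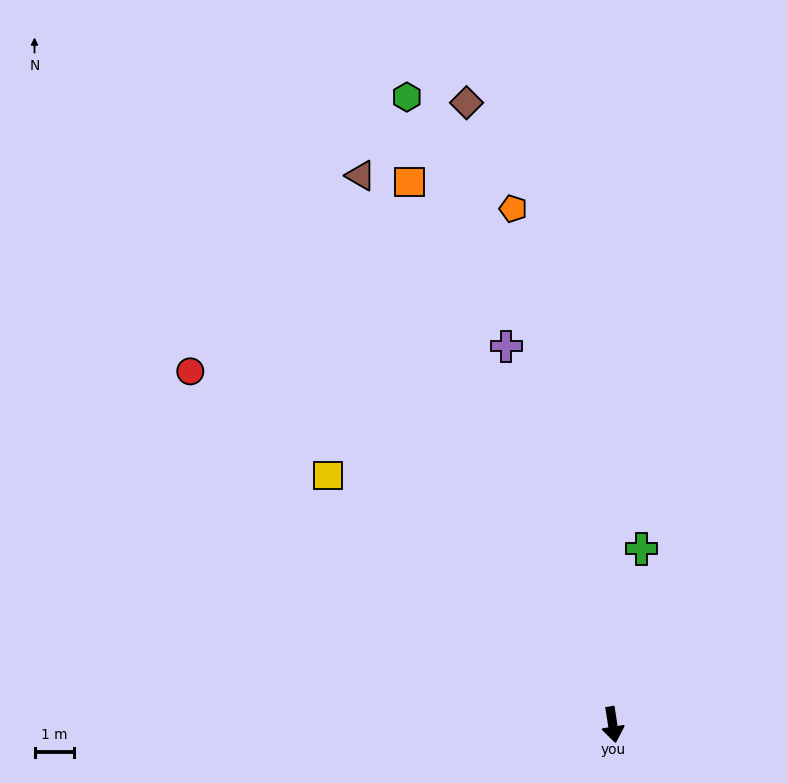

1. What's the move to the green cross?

turn left 162°, forward 4.5 m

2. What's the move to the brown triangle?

turn right 164°, forward 15.4 m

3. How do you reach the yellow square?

turn right 140°, forward 9.6 m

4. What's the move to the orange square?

turn right 169°, forward 14.8 m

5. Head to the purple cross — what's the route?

turn right 173°, forward 10.0 m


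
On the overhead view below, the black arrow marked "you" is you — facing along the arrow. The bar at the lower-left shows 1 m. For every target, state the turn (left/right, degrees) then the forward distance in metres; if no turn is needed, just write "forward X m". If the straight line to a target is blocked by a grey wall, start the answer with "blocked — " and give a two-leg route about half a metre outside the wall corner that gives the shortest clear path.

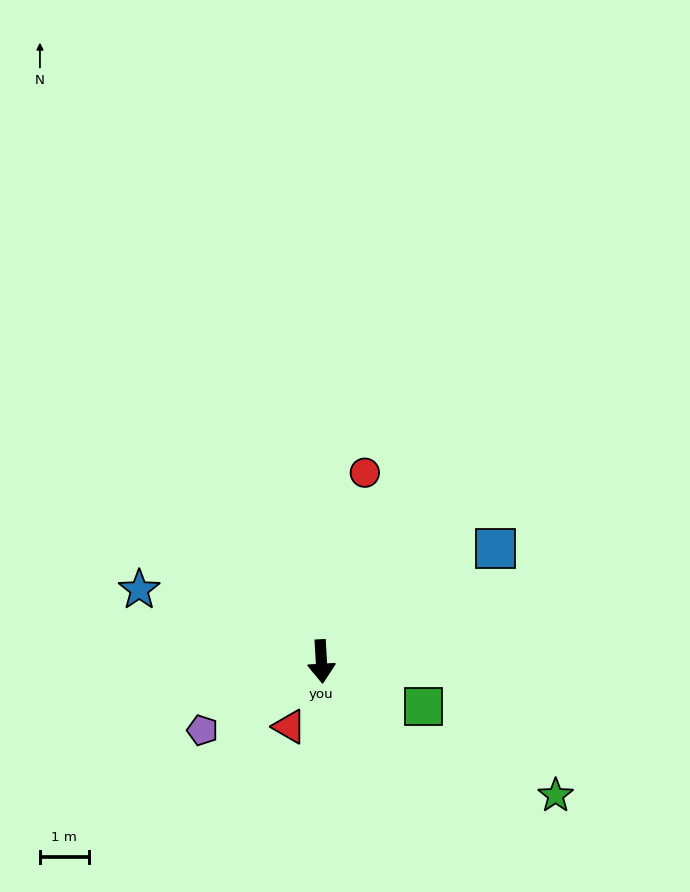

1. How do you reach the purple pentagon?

turn right 63°, forward 2.8 m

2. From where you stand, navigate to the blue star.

turn right 115°, forward 4.0 m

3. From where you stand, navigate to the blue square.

turn left 120°, forward 4.3 m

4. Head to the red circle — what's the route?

turn left 164°, forward 4.0 m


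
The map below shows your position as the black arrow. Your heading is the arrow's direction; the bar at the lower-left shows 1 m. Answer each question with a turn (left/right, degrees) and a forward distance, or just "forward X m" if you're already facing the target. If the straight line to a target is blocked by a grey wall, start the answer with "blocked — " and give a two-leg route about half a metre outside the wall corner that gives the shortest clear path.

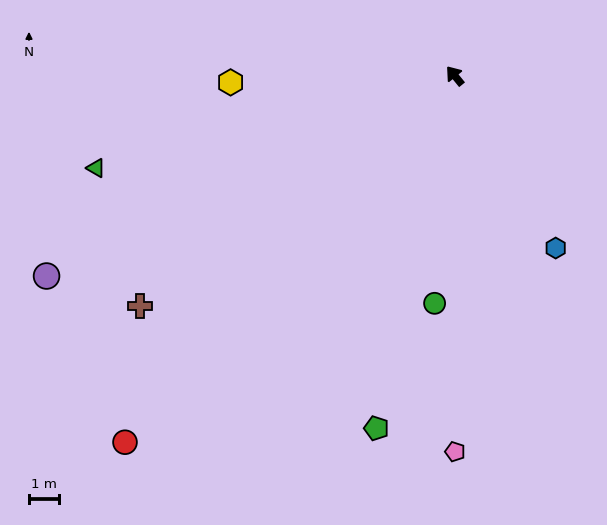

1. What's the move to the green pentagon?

turn left 128°, forward 11.9 m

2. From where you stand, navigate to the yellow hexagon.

turn left 53°, forward 7.4 m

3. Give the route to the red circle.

turn left 99°, forward 16.3 m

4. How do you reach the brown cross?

turn left 87°, forward 12.9 m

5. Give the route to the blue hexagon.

turn left 171°, forward 6.6 m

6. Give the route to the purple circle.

turn left 77°, forward 15.0 m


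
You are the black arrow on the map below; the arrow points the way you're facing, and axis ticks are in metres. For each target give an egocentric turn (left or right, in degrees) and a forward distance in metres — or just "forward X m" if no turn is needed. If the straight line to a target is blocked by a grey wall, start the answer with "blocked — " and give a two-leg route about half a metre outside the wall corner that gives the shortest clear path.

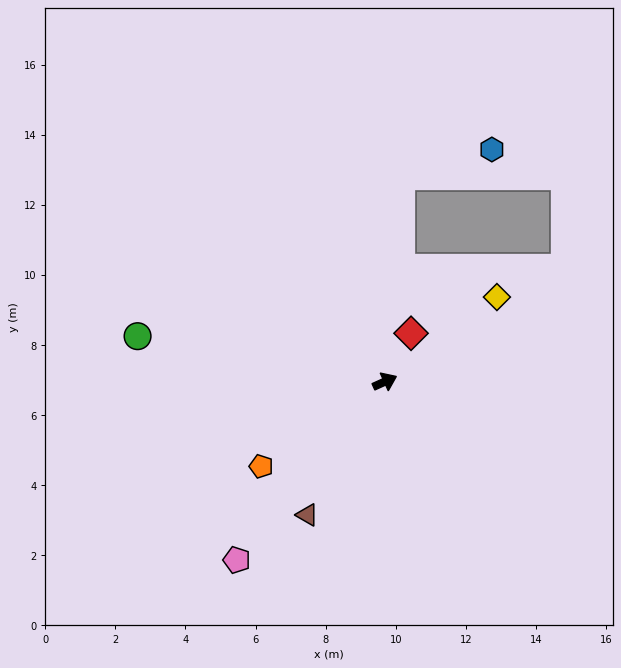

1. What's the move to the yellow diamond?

turn left 13°, forward 4.0 m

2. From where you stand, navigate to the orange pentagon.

turn right 170°, forward 4.3 m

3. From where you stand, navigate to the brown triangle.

turn right 145°, forward 4.4 m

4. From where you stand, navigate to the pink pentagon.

turn right 154°, forward 6.6 m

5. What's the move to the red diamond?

turn left 37°, forward 1.6 m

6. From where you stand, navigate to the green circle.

turn left 145°, forward 7.2 m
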